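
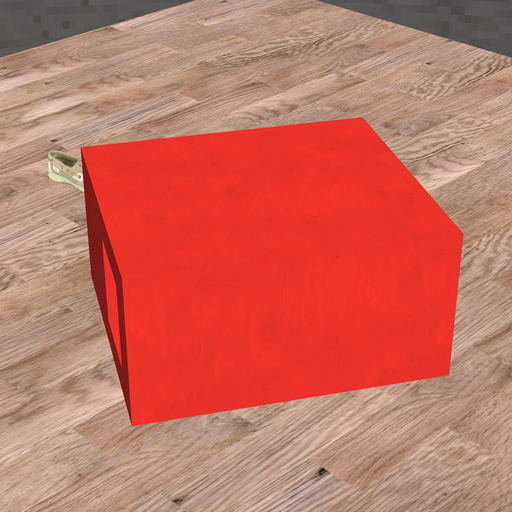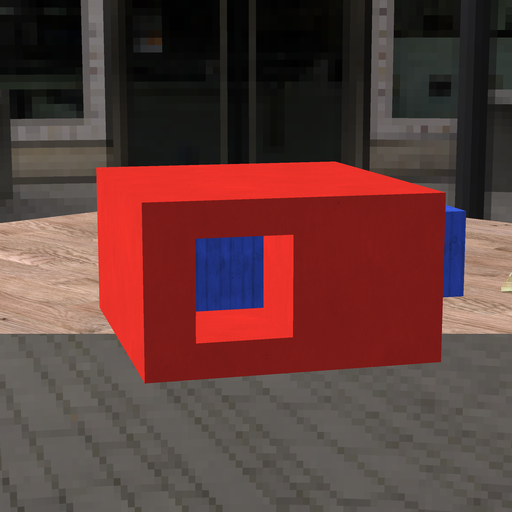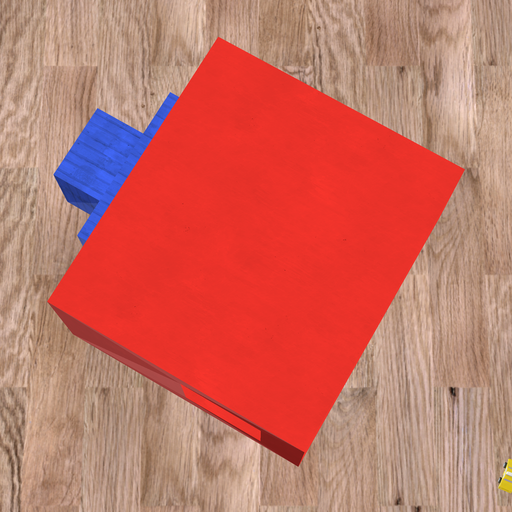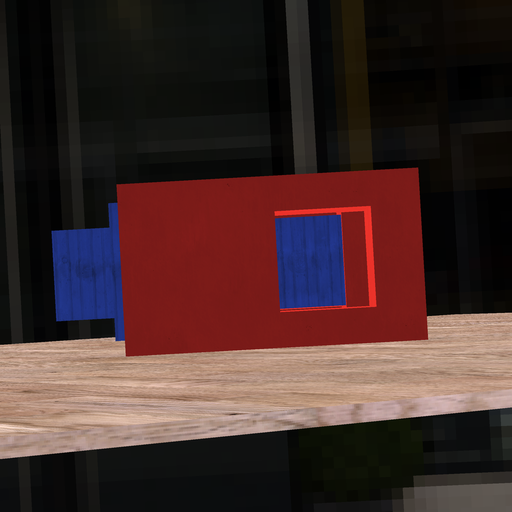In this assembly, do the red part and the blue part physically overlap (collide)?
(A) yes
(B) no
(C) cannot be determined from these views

(A) yes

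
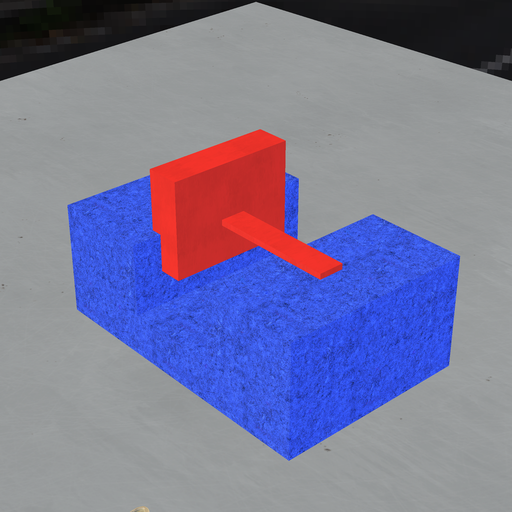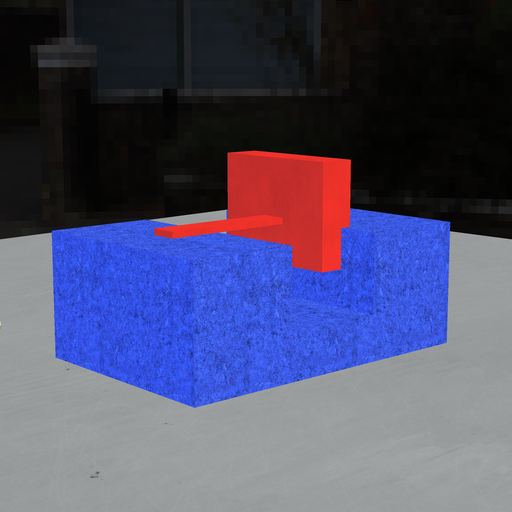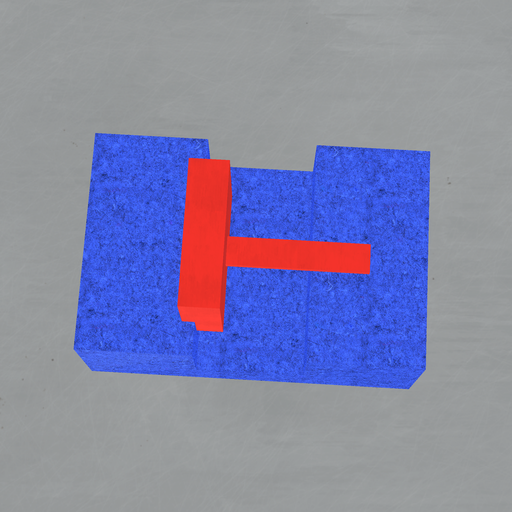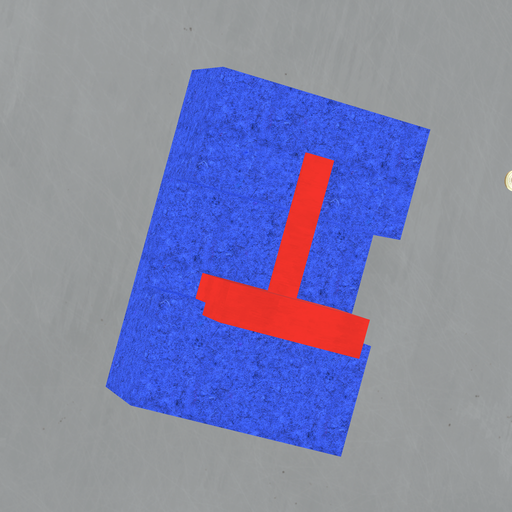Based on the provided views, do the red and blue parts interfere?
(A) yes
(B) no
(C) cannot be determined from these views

(A) yes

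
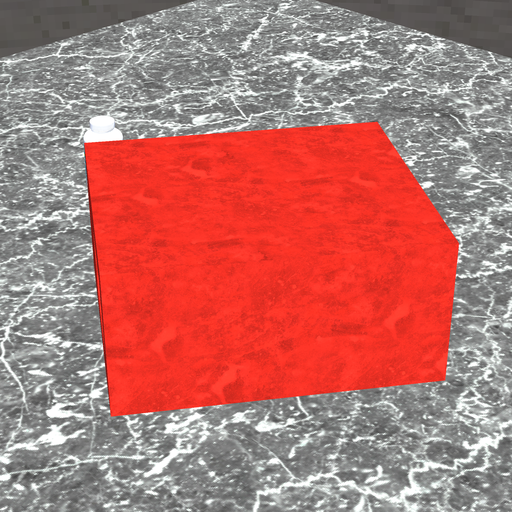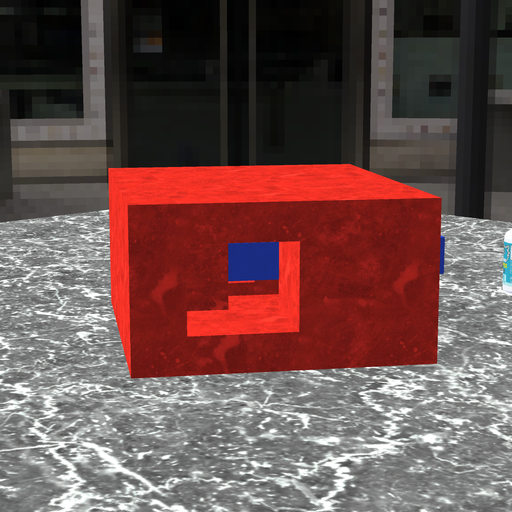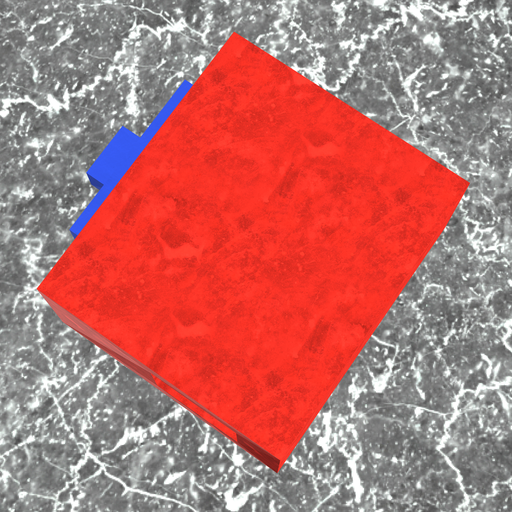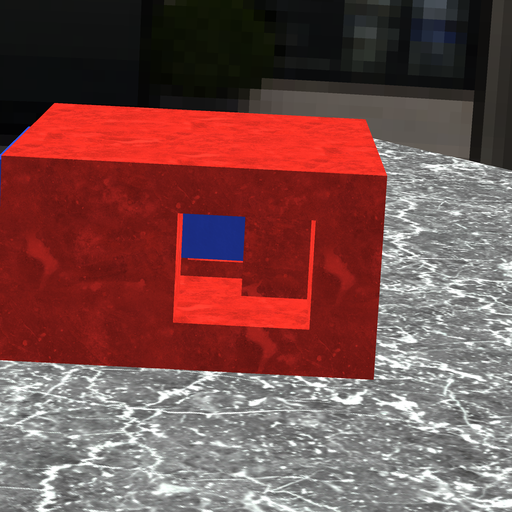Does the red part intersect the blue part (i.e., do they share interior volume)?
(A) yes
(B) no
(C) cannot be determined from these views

(A) yes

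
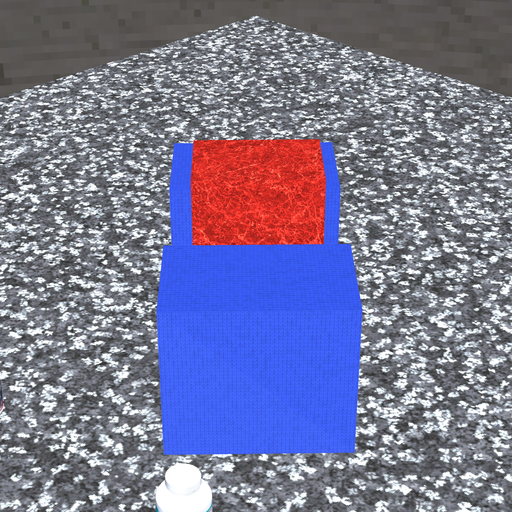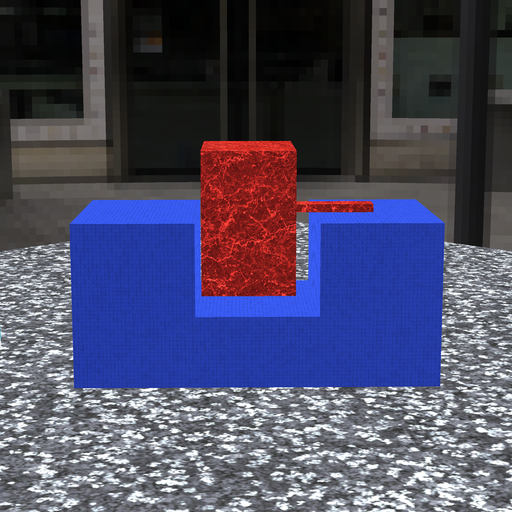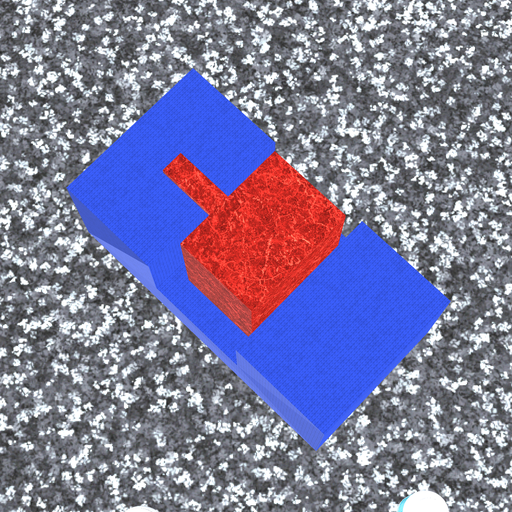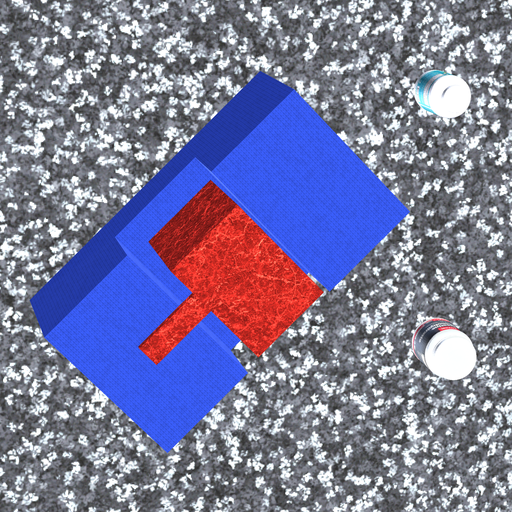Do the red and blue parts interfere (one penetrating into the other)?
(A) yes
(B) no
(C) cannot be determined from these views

(B) no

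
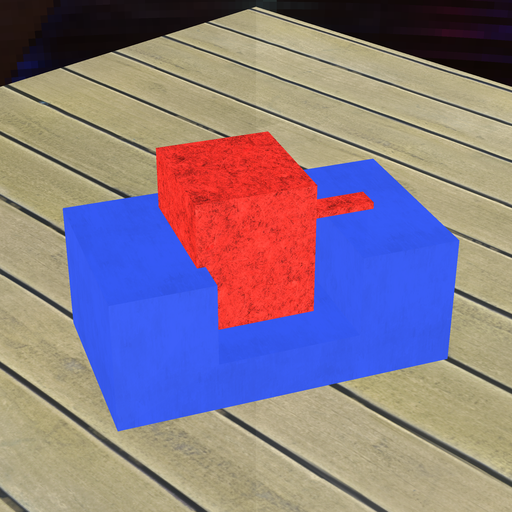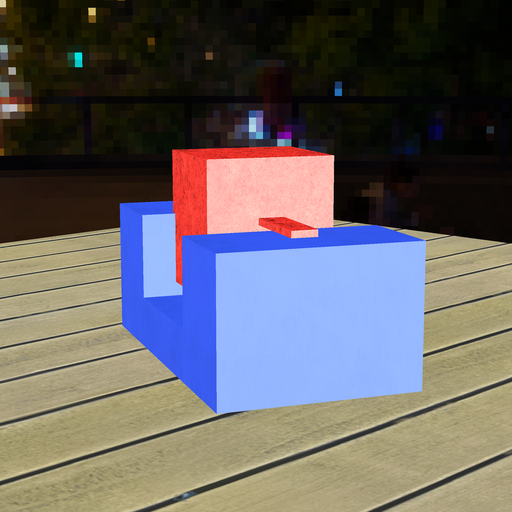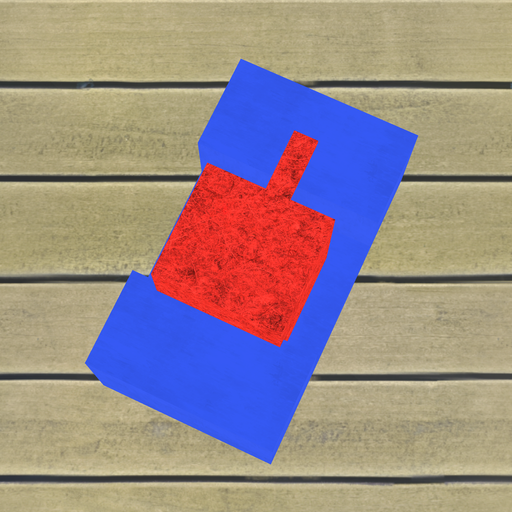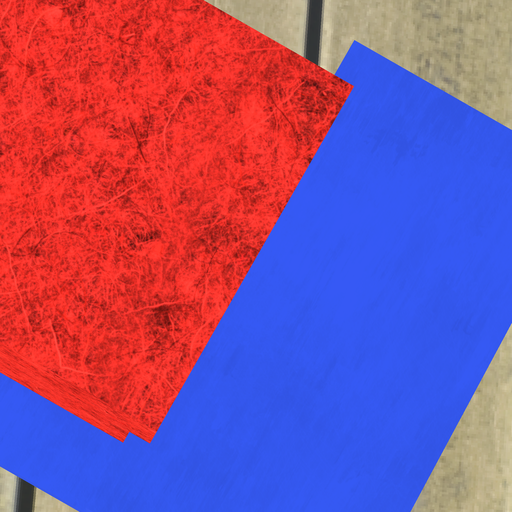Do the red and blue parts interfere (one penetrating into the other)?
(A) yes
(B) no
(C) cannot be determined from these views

(A) yes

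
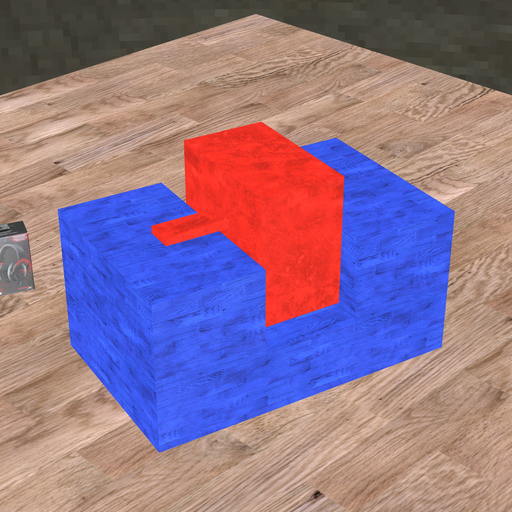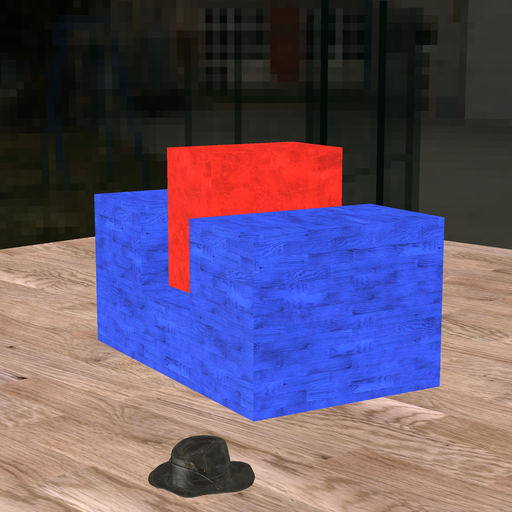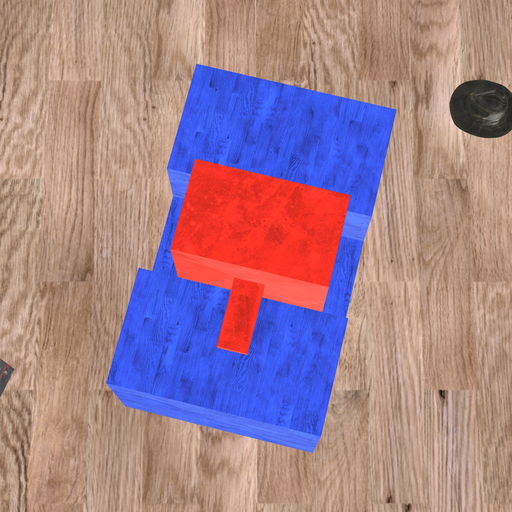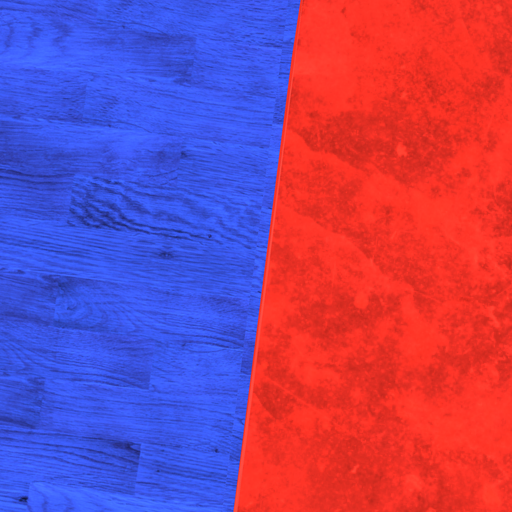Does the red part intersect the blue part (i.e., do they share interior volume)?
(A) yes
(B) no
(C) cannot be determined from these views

(B) no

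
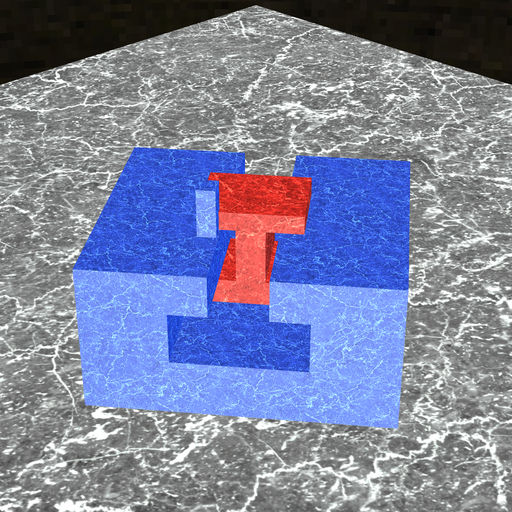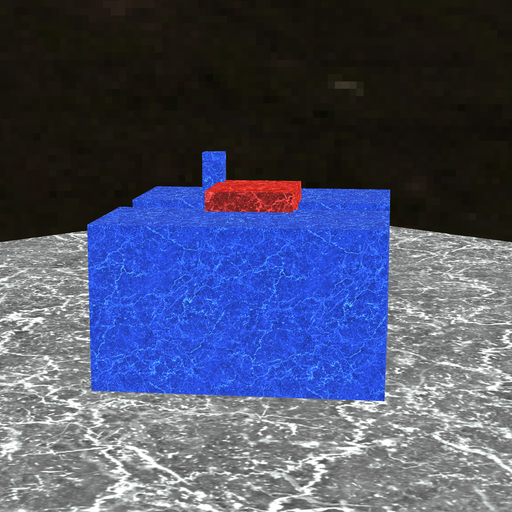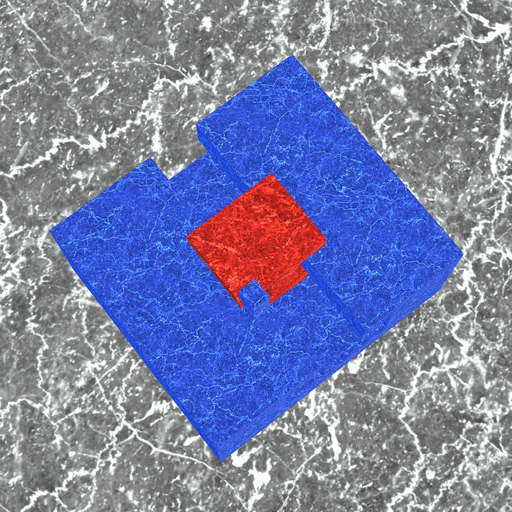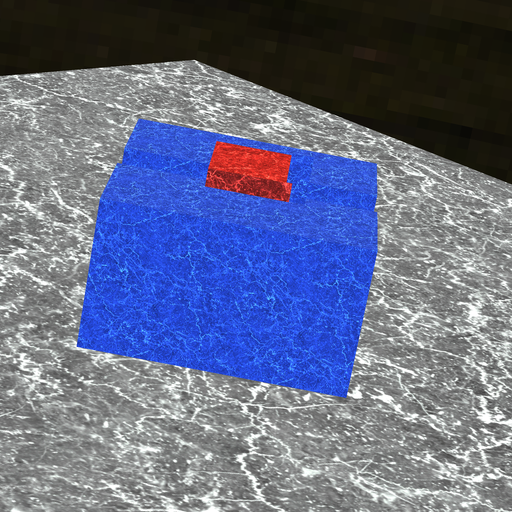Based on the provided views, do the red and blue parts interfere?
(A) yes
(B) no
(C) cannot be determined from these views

(A) yes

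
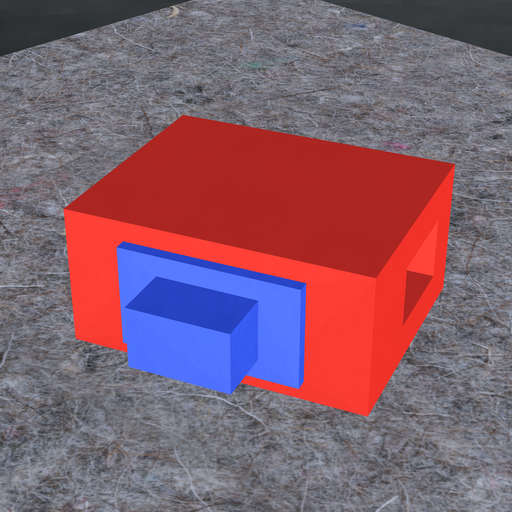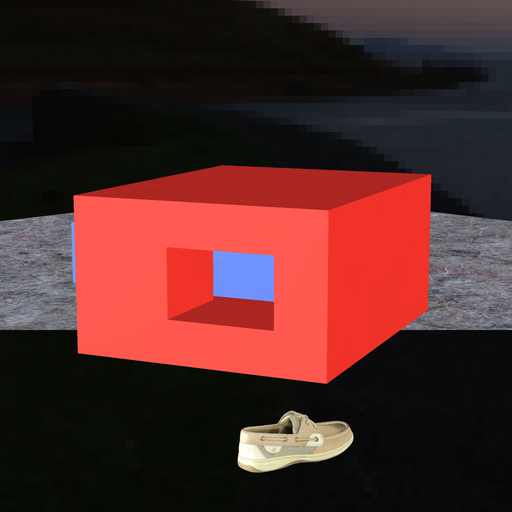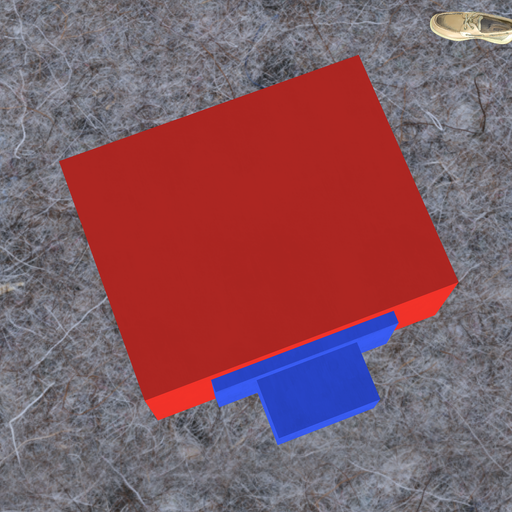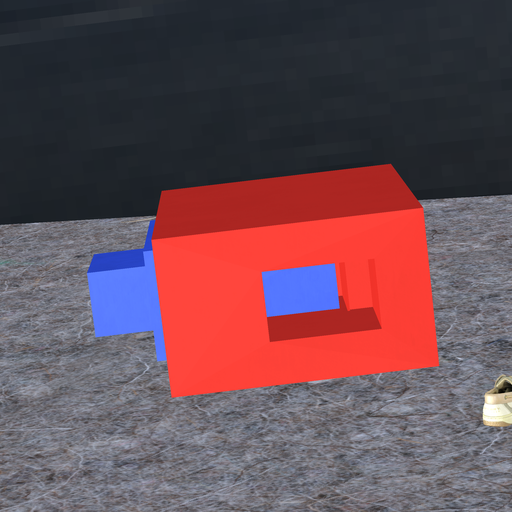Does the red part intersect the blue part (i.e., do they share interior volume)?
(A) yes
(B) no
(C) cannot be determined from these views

(B) no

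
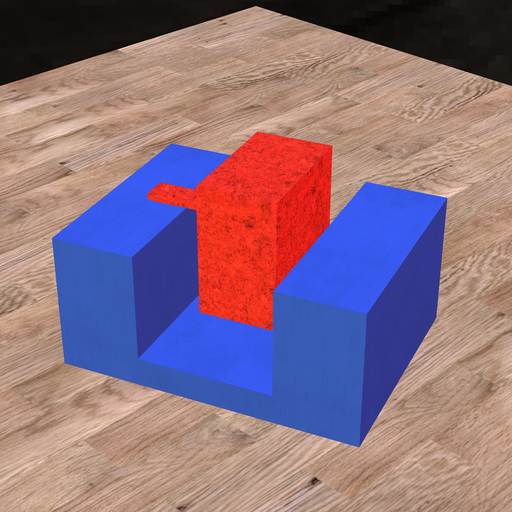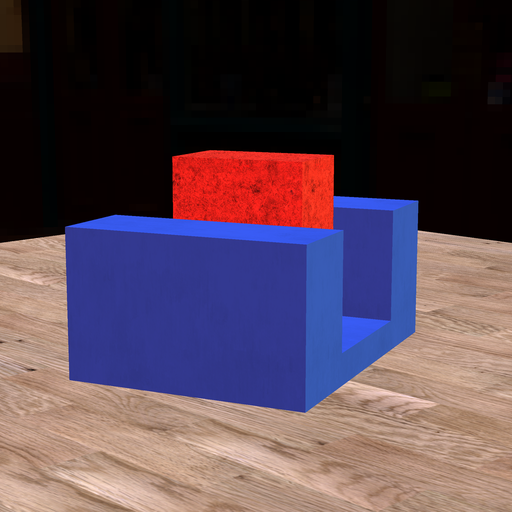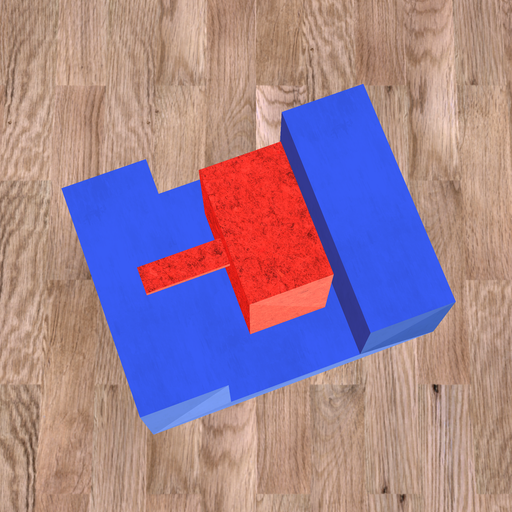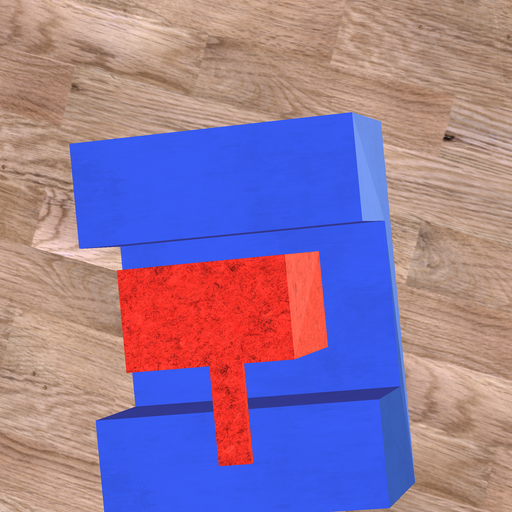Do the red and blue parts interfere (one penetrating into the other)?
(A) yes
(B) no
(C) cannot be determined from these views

(B) no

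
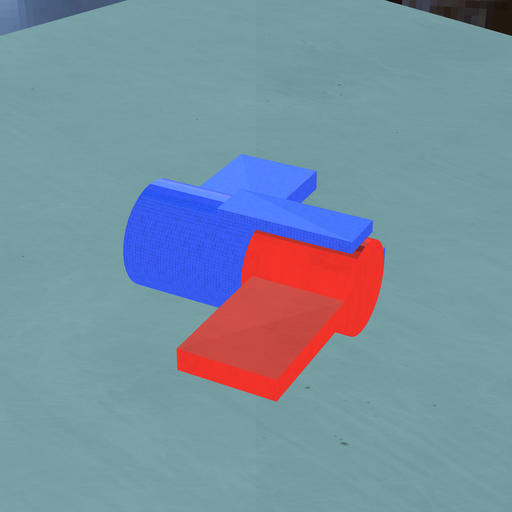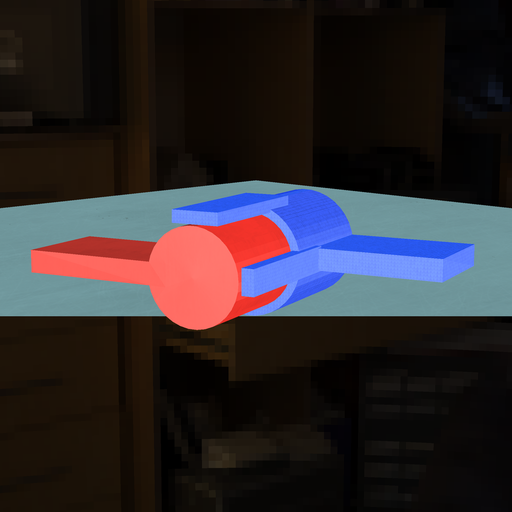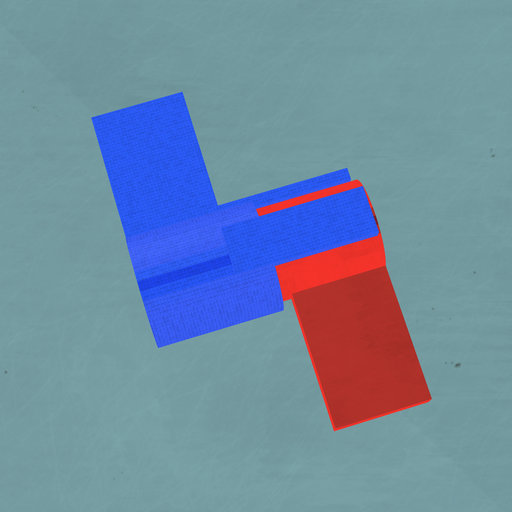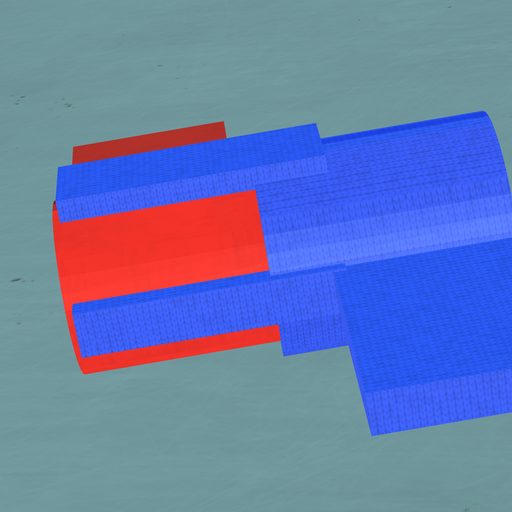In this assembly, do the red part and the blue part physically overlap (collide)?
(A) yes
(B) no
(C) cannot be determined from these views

(A) yes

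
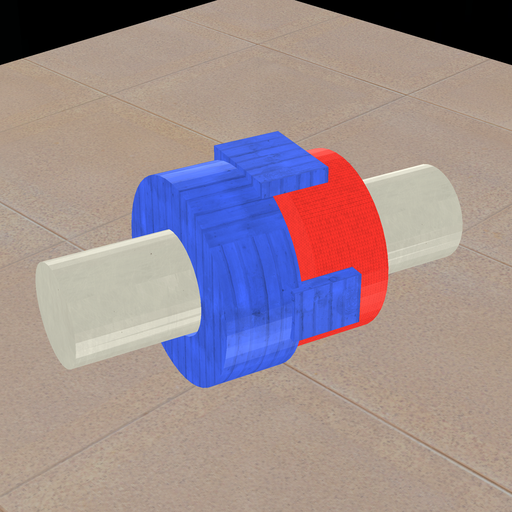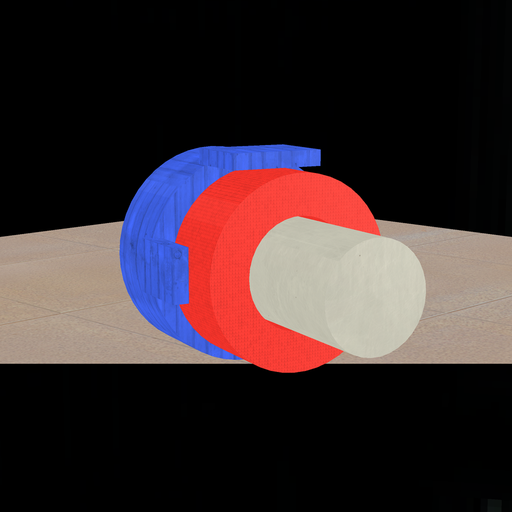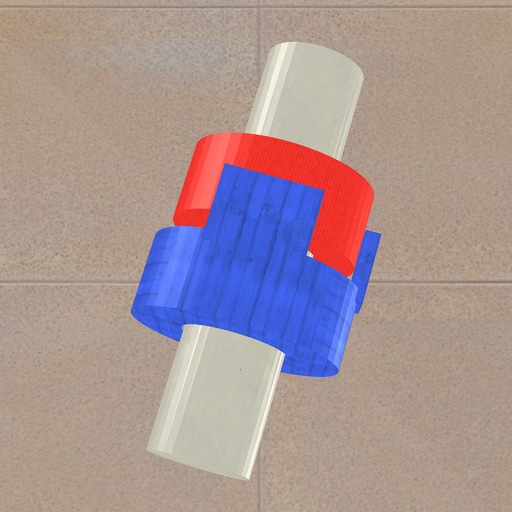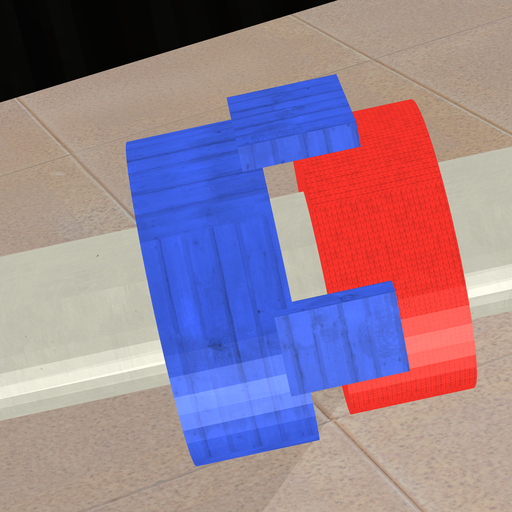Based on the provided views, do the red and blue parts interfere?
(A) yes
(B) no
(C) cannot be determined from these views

(B) no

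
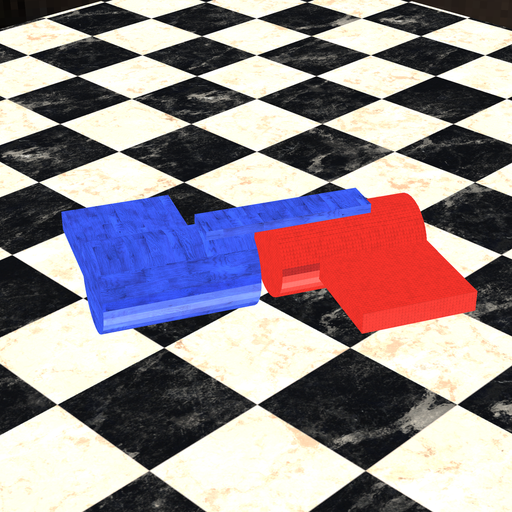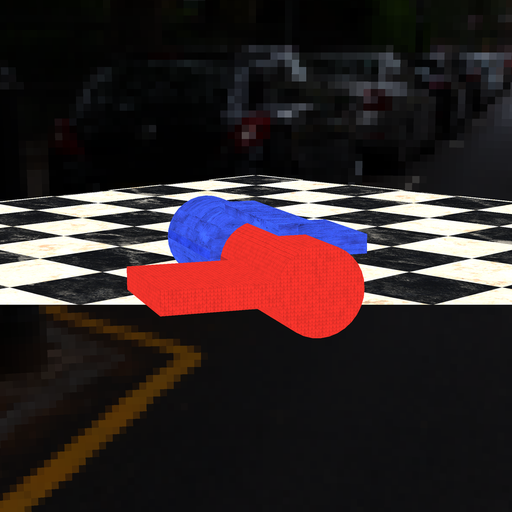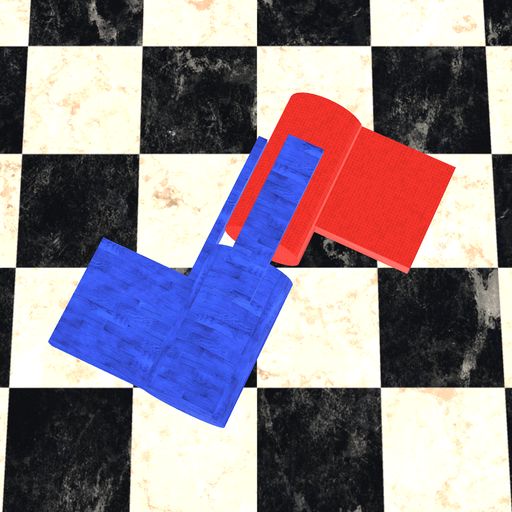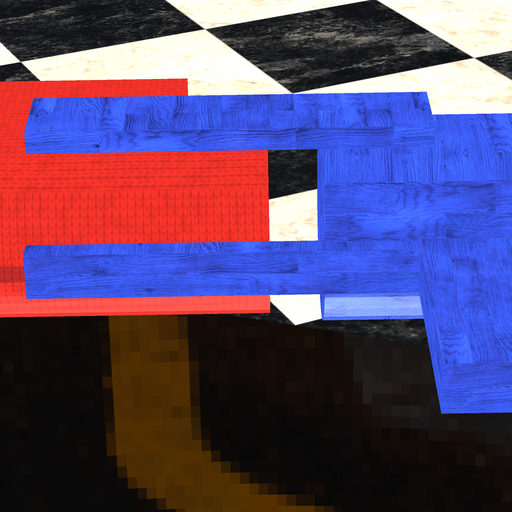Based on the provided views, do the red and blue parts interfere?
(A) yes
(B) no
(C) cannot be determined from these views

(B) no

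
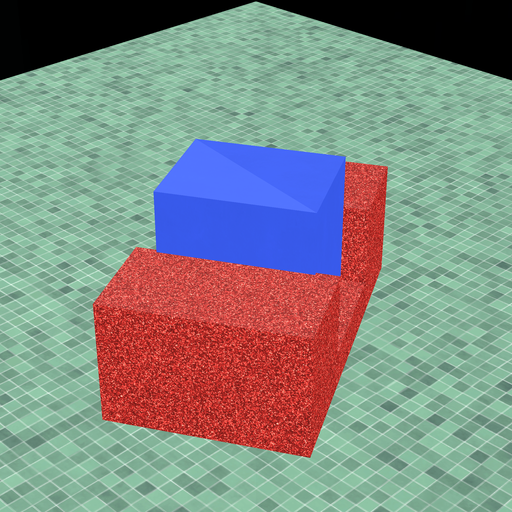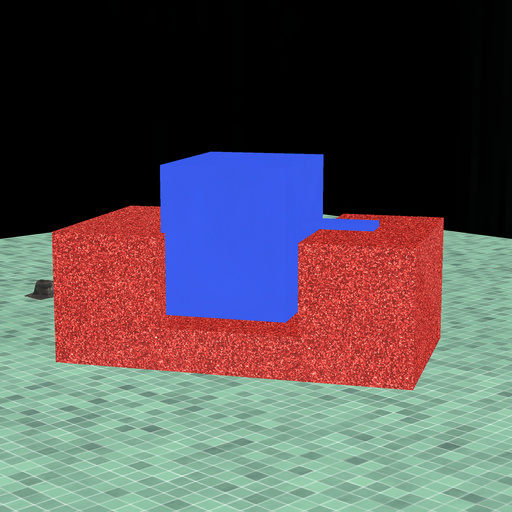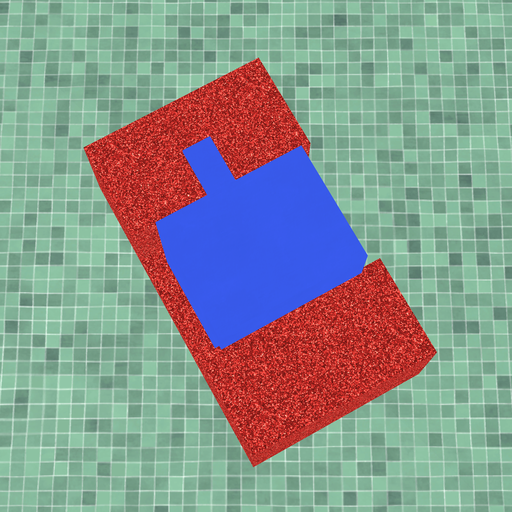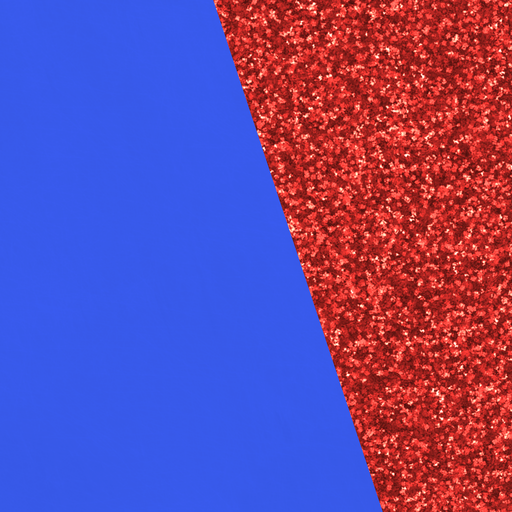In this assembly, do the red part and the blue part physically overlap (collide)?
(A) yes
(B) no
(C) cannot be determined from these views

(A) yes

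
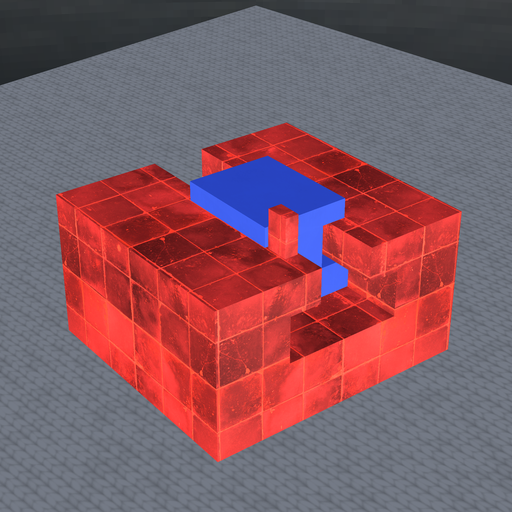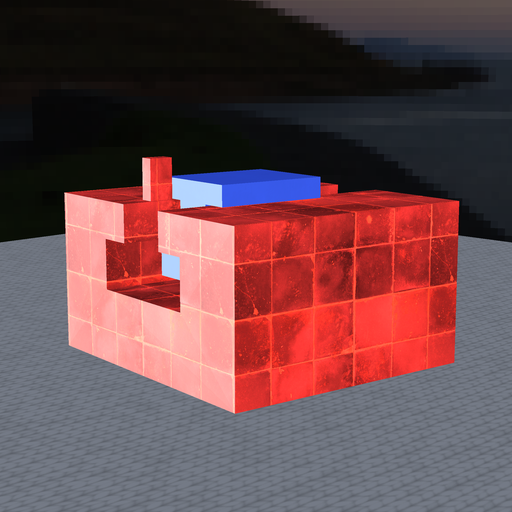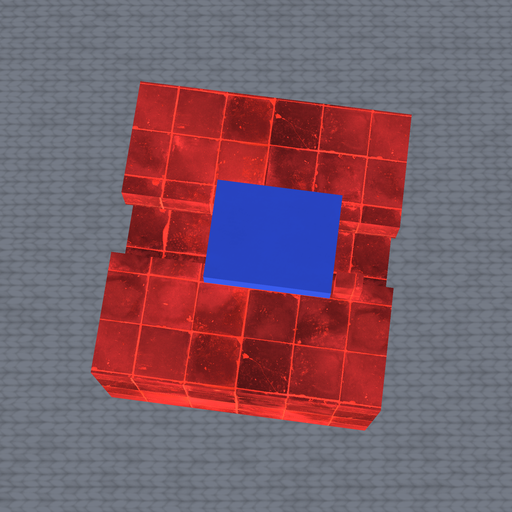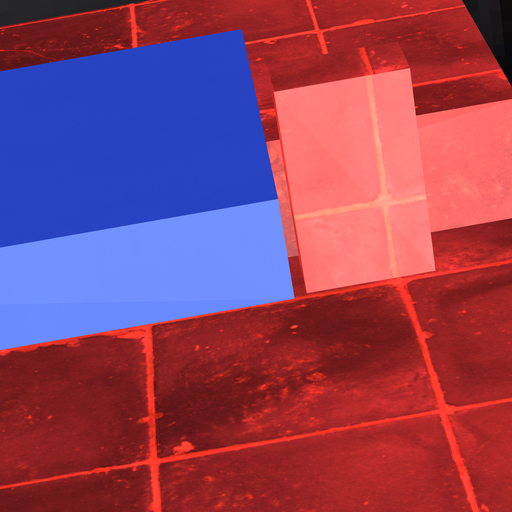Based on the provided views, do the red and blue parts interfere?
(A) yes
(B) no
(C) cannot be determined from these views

(B) no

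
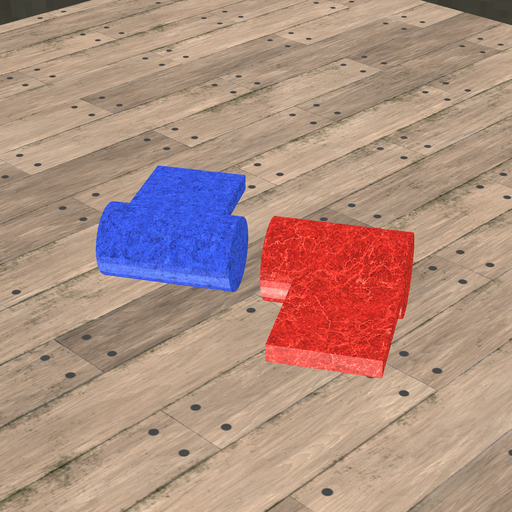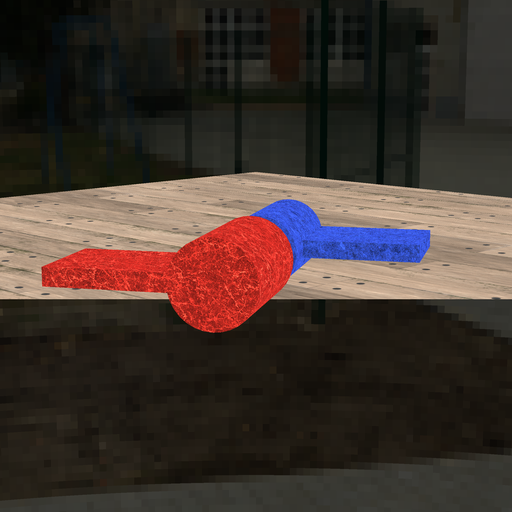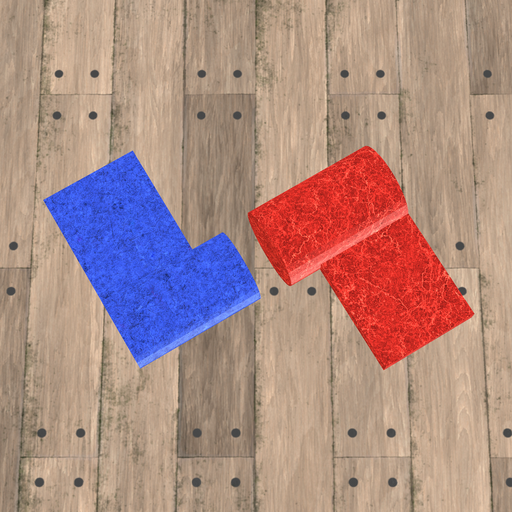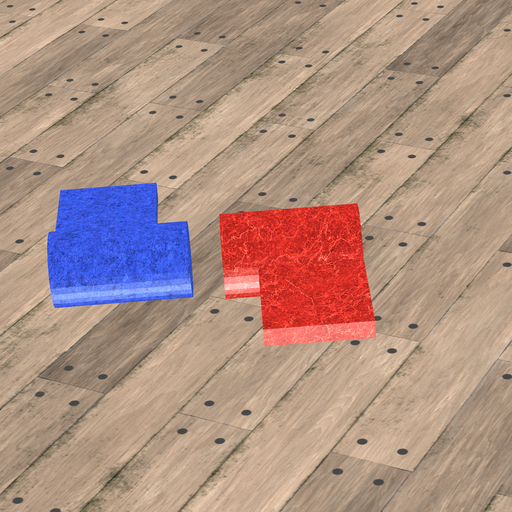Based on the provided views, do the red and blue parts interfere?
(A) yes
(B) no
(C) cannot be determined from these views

(B) no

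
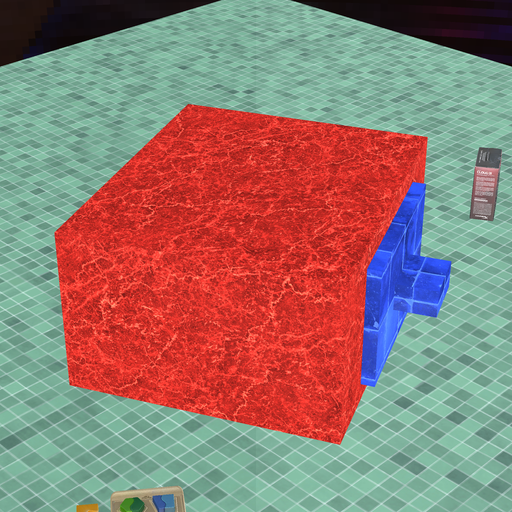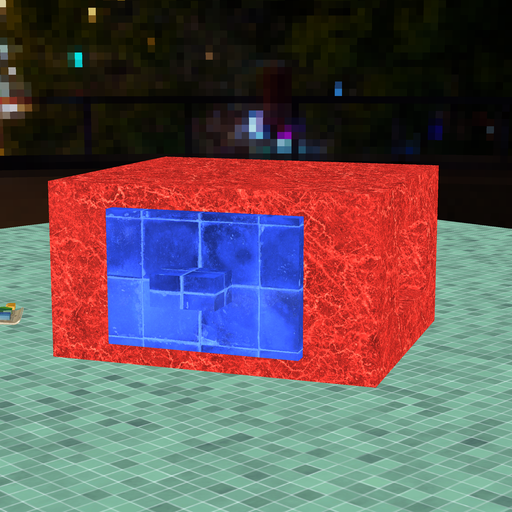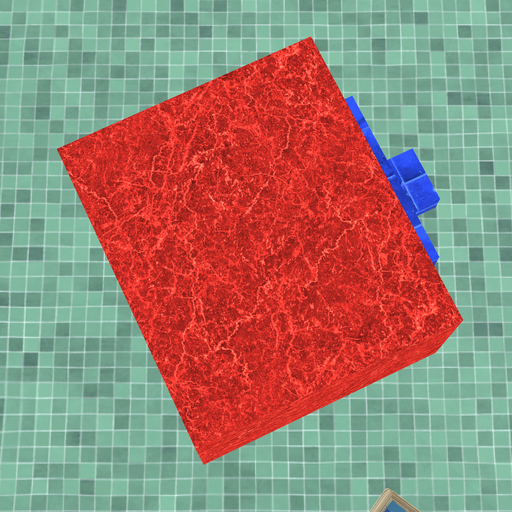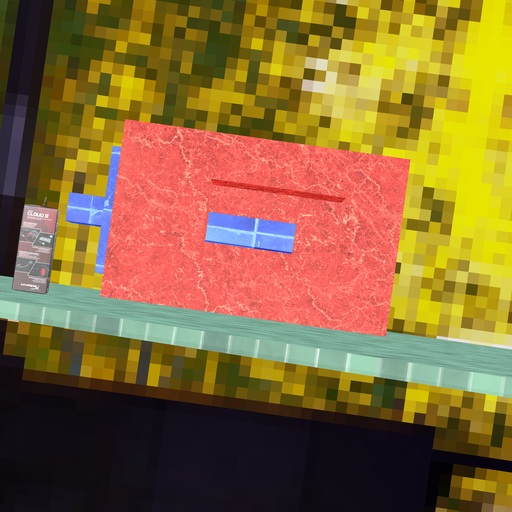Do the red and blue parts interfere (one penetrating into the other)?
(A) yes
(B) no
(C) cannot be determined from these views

(A) yes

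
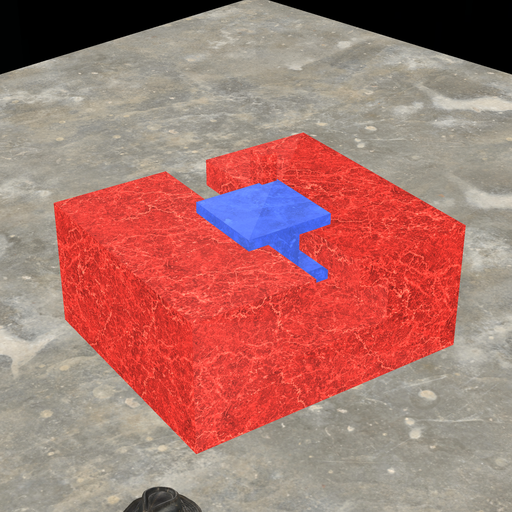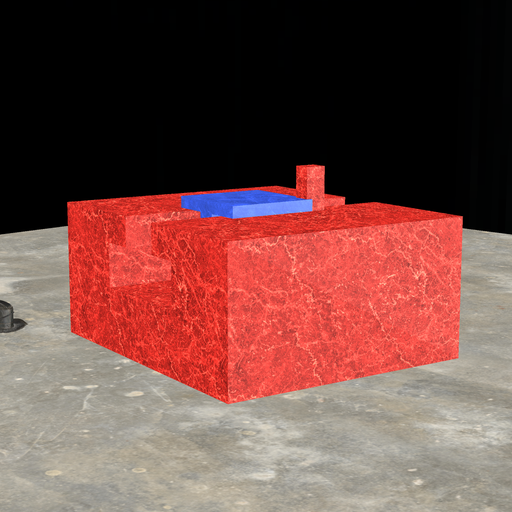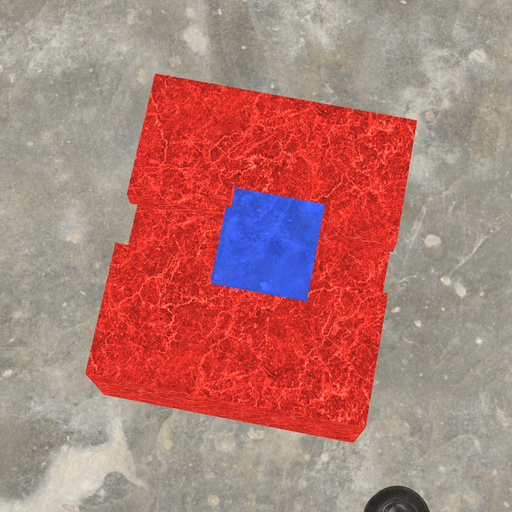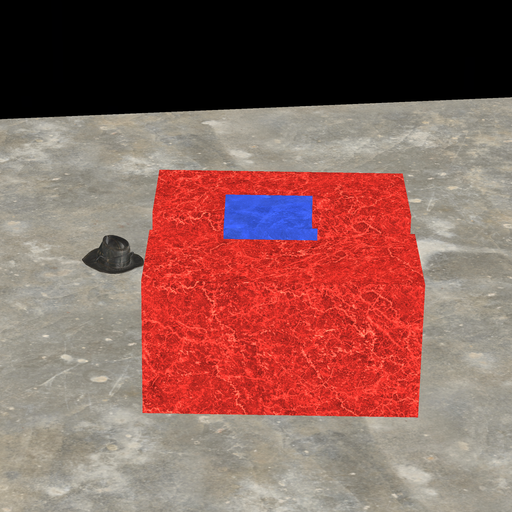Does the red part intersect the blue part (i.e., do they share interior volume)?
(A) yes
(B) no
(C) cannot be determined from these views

(A) yes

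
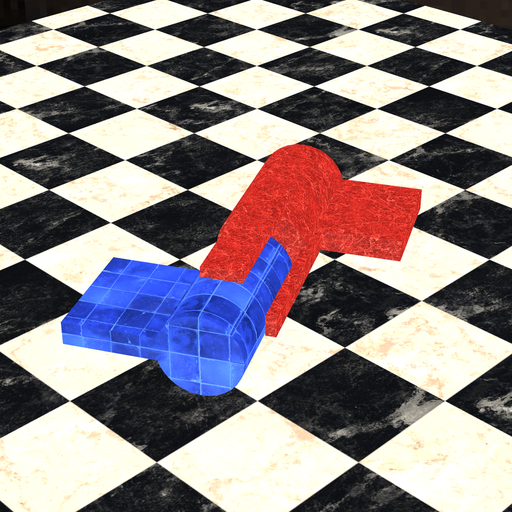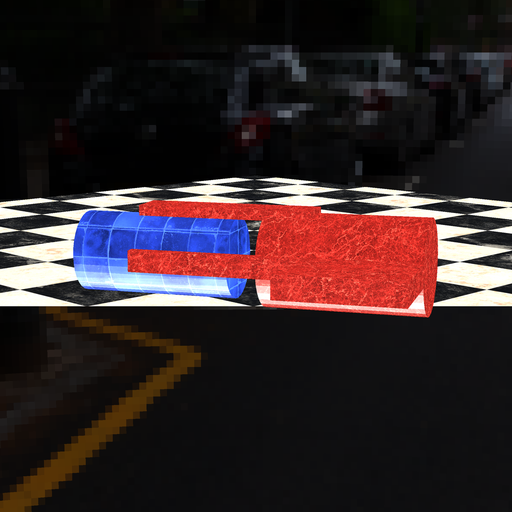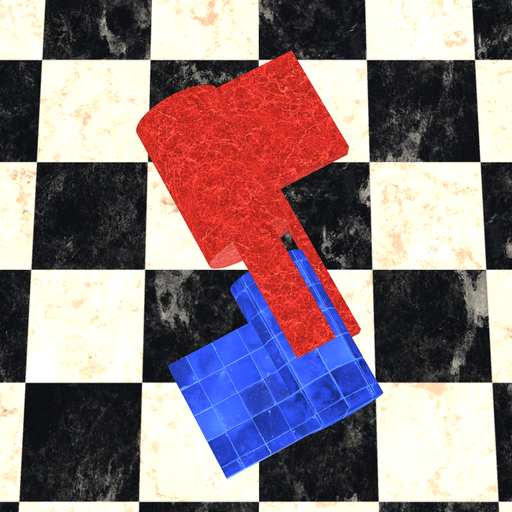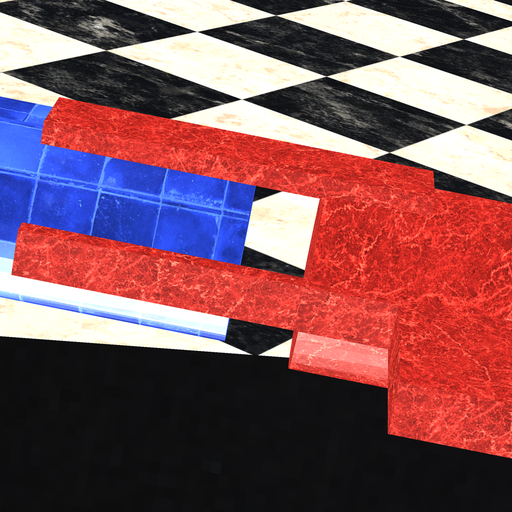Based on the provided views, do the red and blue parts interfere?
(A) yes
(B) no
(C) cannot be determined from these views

(B) no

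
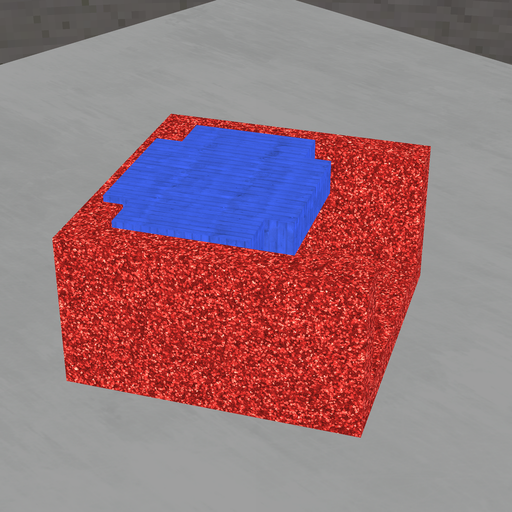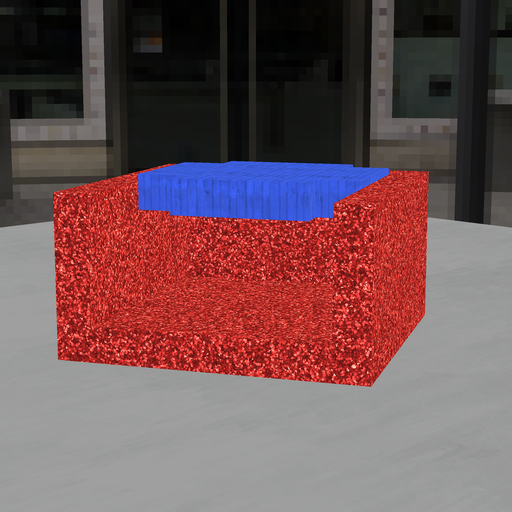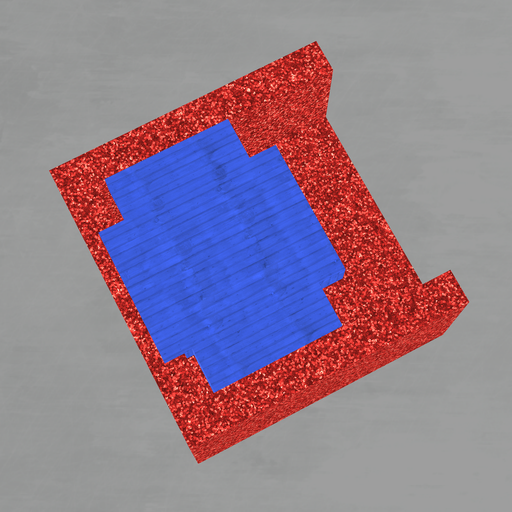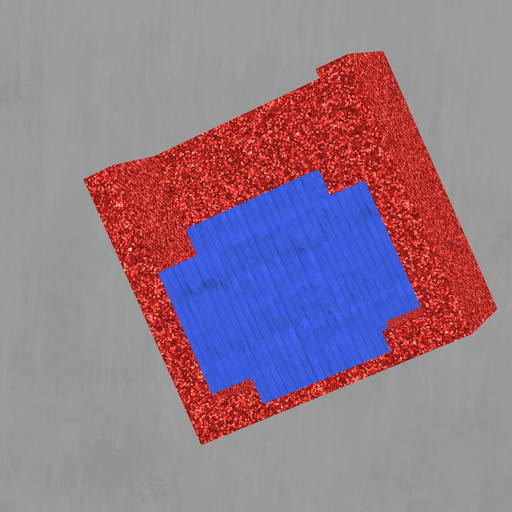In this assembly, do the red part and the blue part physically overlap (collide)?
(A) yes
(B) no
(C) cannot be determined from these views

(A) yes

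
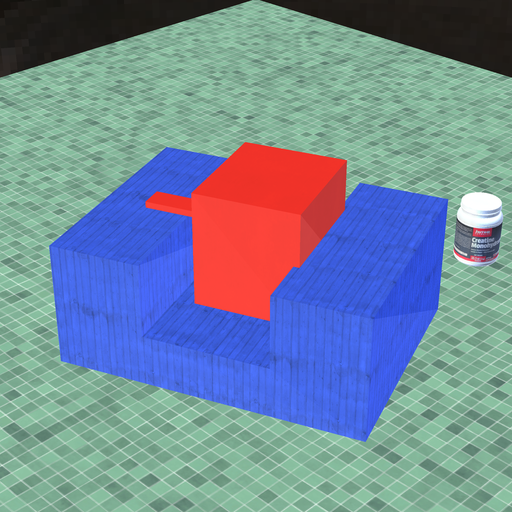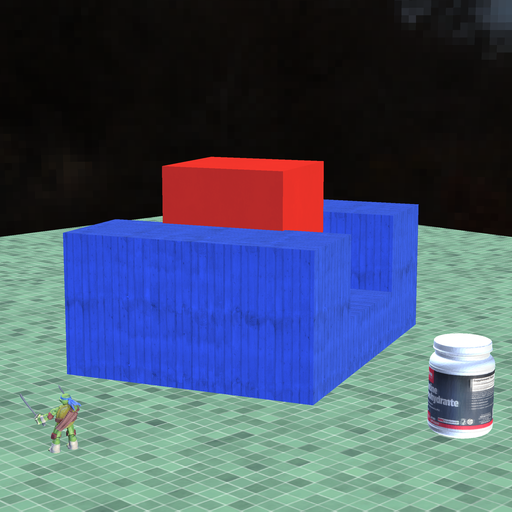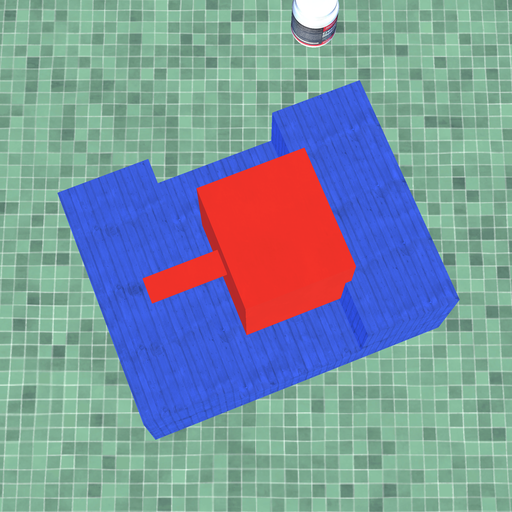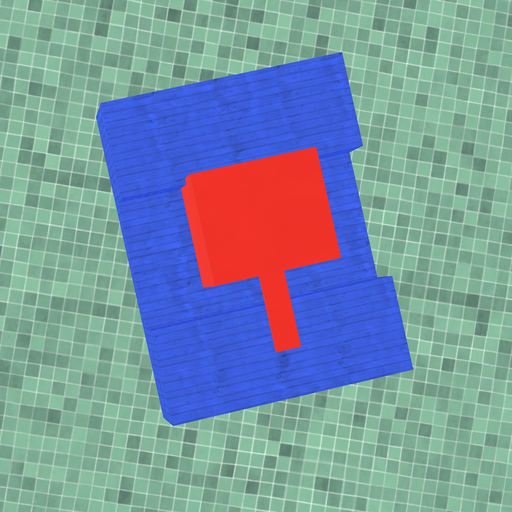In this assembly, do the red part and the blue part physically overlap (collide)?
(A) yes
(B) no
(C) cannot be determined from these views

(A) yes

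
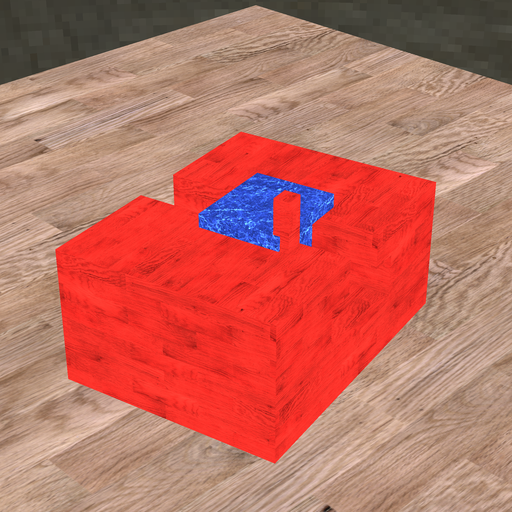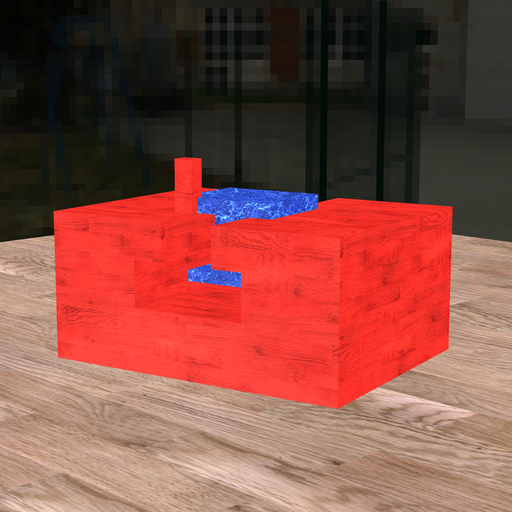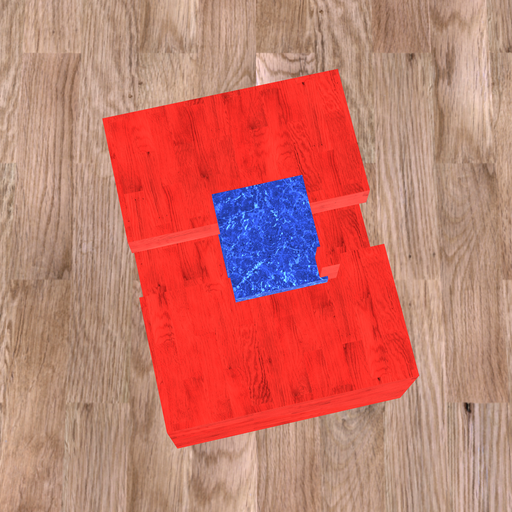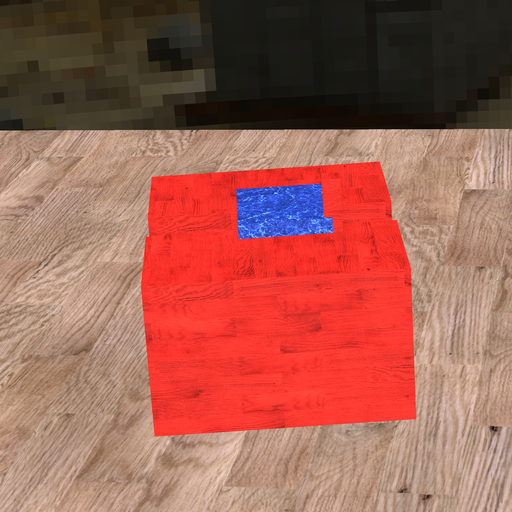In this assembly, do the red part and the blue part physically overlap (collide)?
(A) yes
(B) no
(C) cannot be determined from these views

(A) yes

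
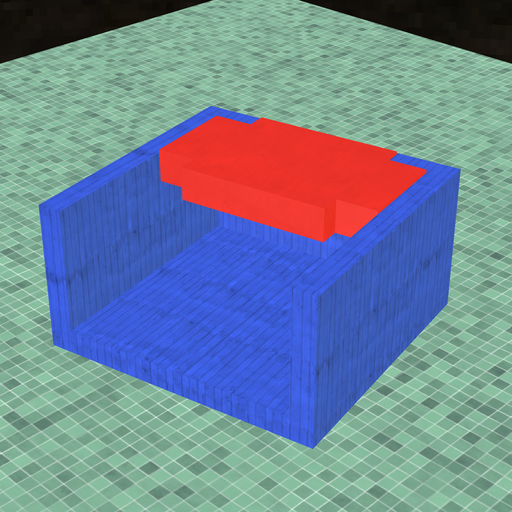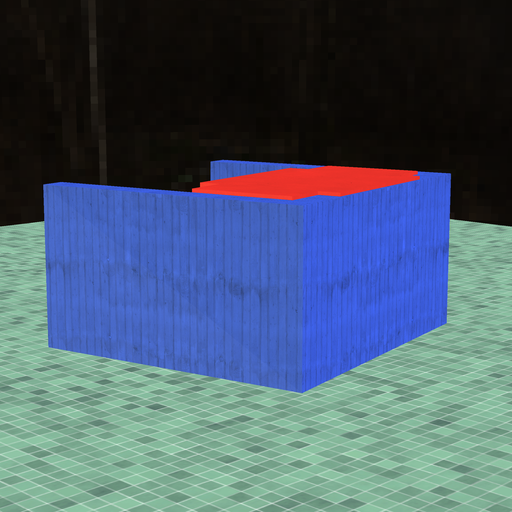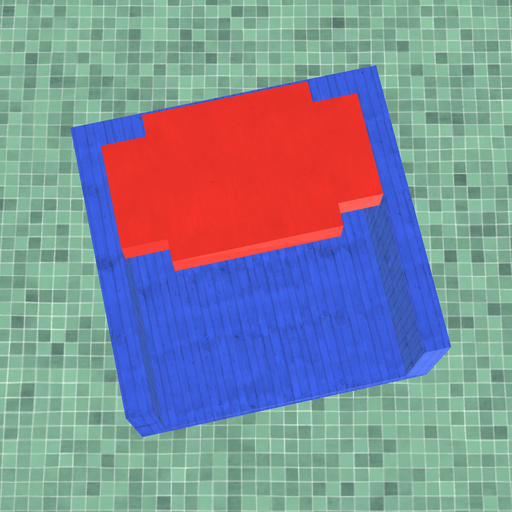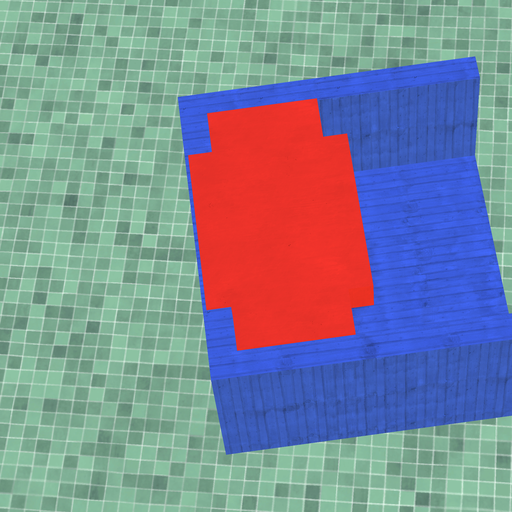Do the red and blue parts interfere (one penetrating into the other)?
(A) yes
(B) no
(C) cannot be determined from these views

(A) yes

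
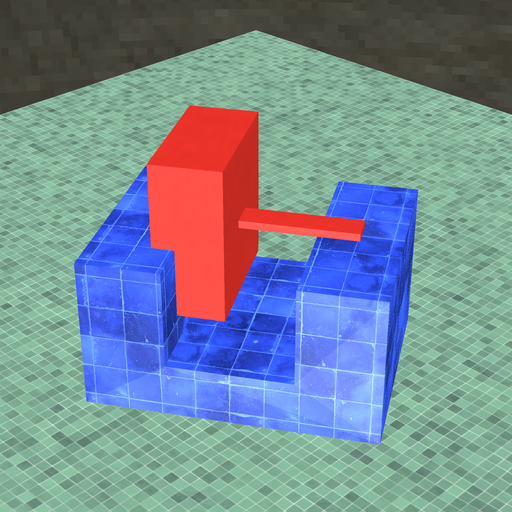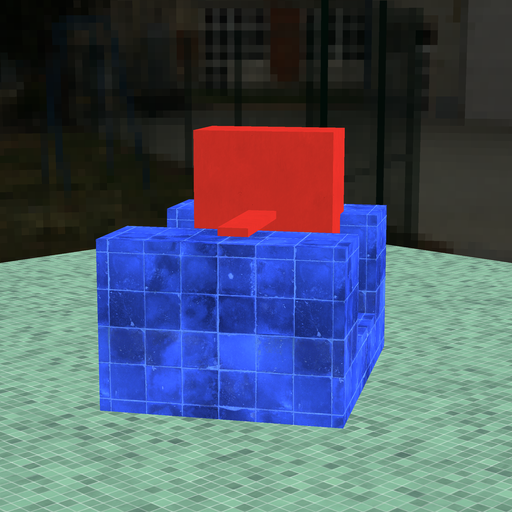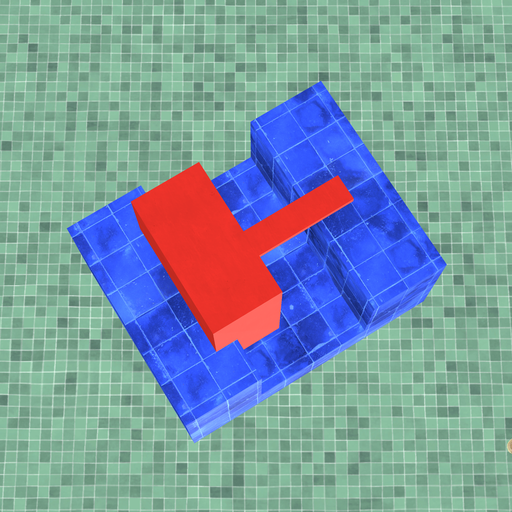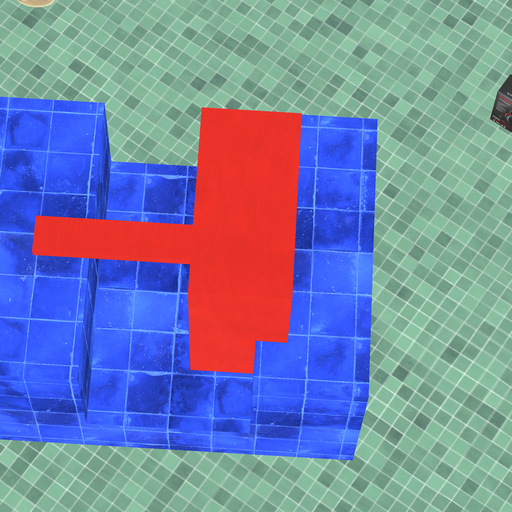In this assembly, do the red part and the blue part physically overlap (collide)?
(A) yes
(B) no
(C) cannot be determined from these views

(A) yes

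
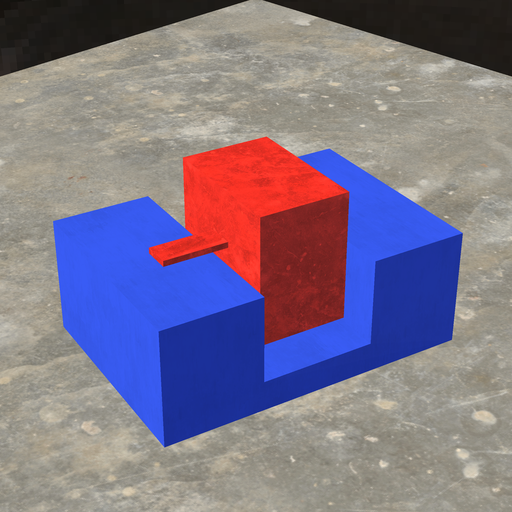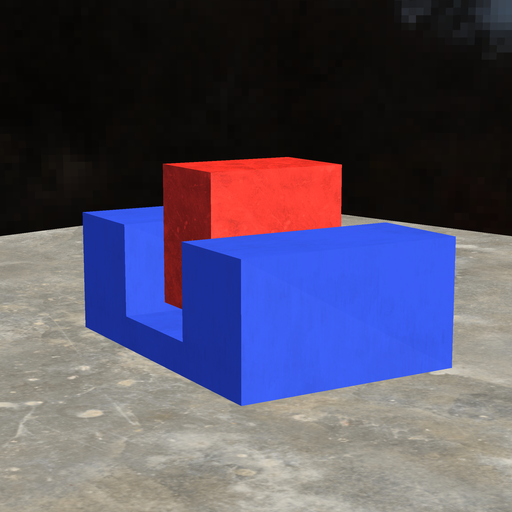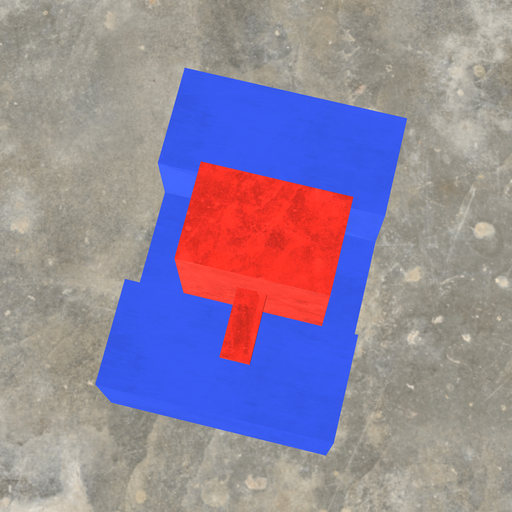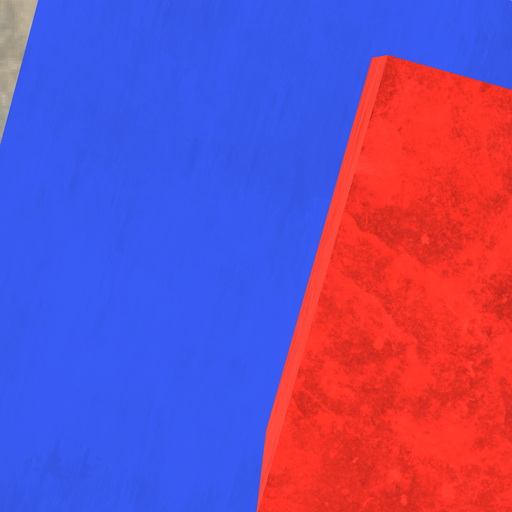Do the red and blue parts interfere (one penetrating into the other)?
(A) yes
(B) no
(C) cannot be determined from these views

(B) no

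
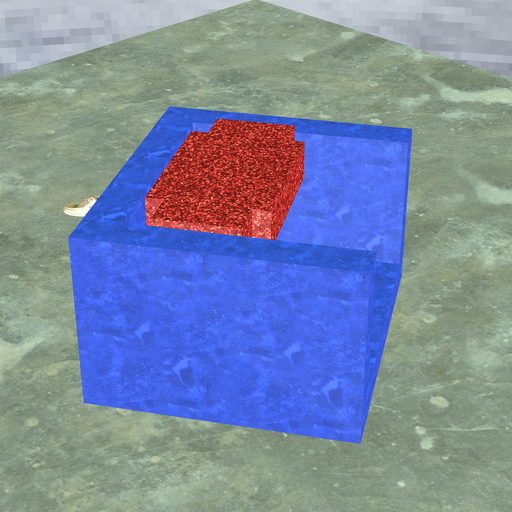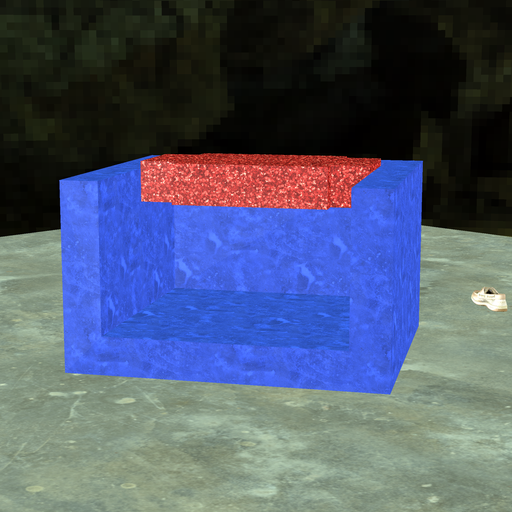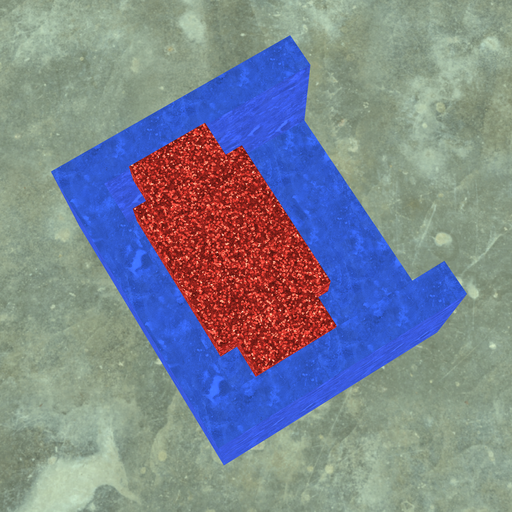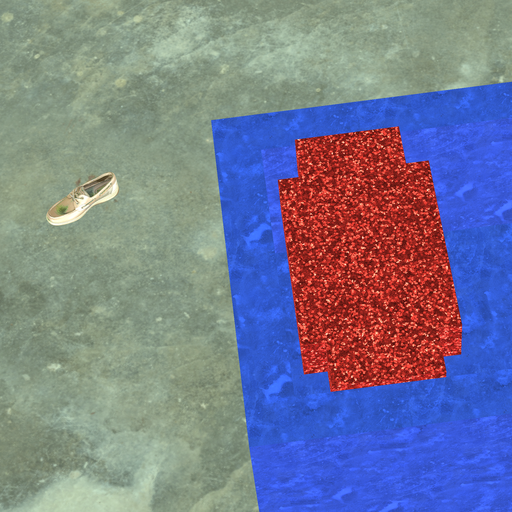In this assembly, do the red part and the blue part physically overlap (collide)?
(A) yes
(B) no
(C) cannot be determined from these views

(B) no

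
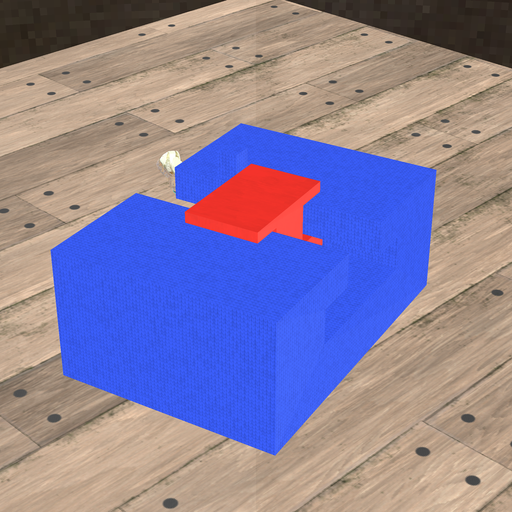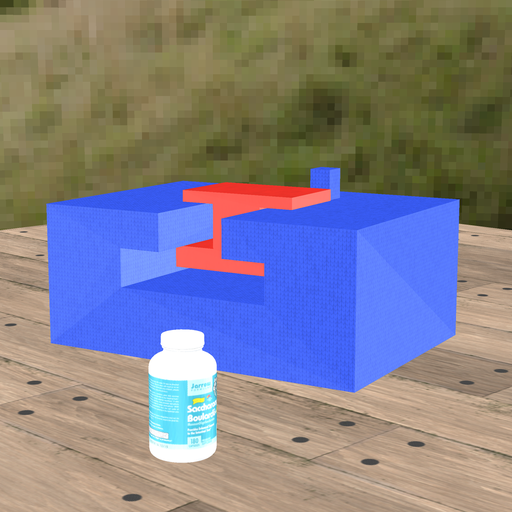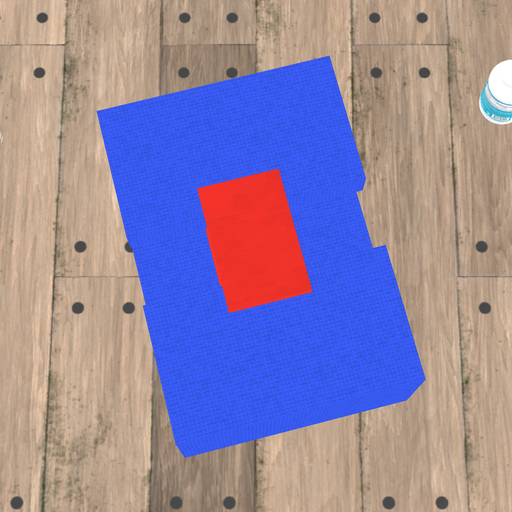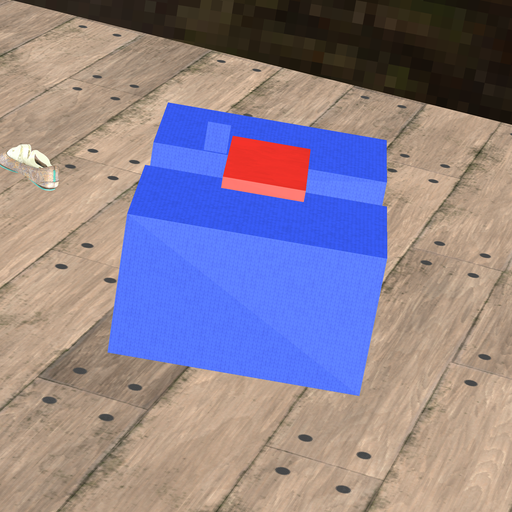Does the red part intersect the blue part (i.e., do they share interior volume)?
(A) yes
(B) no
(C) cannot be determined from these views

(B) no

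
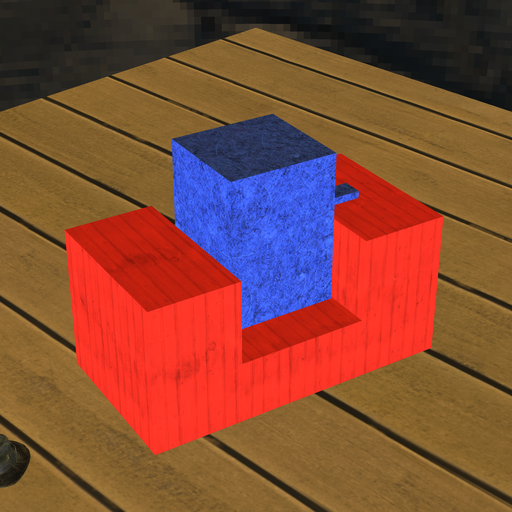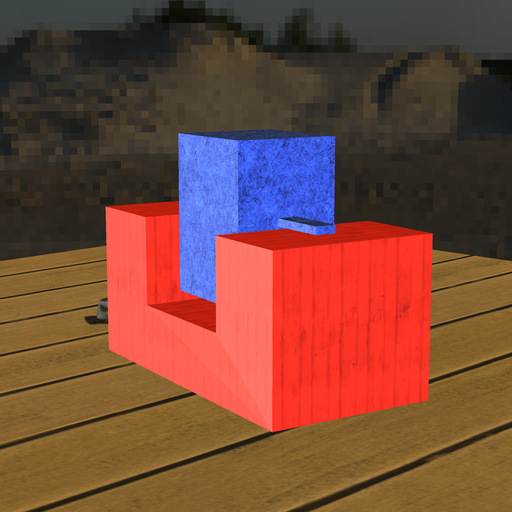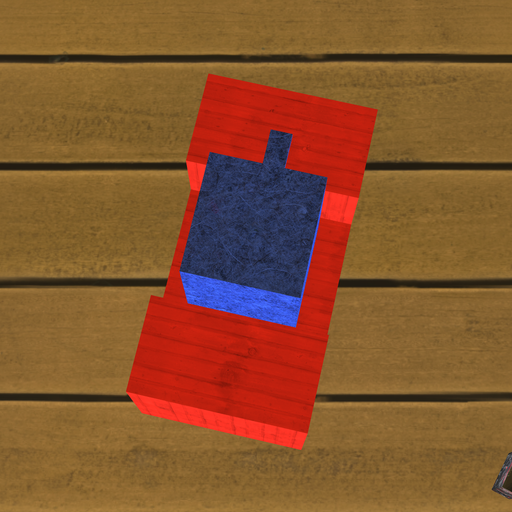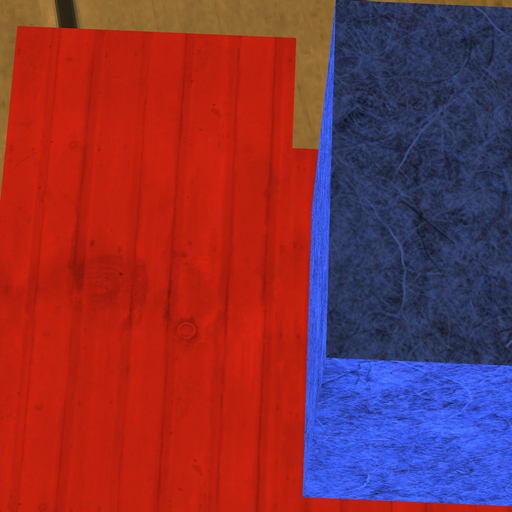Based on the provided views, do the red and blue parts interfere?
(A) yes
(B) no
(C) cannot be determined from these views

(B) no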